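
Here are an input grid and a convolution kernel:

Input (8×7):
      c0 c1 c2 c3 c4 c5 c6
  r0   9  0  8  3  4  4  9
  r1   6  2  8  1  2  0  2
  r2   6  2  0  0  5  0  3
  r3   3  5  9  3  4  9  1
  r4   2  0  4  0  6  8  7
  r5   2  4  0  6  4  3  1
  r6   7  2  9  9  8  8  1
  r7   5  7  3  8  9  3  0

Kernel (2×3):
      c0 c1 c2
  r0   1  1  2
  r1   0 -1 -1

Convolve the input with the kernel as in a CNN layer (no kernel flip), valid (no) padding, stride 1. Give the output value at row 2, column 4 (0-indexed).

1

The receptive field on the input at this output position is [5 0 3 / 4 9 1]. Elementwise product with the kernel and sum: 5·1 + 0·1 + 3·2 + 9·-1 + 1·-1.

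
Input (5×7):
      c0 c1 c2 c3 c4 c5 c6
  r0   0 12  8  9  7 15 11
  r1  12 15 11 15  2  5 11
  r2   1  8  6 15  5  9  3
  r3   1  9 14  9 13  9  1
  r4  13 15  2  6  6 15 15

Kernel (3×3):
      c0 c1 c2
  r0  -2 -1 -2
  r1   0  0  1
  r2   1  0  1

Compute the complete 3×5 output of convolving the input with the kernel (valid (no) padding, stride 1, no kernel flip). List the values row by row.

Output[0,0]: The receptive field on the input at this output position is [0 12 8 / 12 15 11 / 1 8 6]. Elementwise product with the kernel and sum: 0·-2 + 12·-1 + 8·-2 + 11·1 + 1·1 + 6·1.
Output[0,1]: The receptive field on the input at this output position is [12 8 9 / 15 11 15 / 8 6 15]. Elementwise product with the kernel and sum: 12·-2 + 8·-1 + 9·-2 + 15·1 + 8·1 + 15·1.

-10 -12 -26 -26 -32
-40 -38 -9 -15 -14
7 -22 -16 -23 -3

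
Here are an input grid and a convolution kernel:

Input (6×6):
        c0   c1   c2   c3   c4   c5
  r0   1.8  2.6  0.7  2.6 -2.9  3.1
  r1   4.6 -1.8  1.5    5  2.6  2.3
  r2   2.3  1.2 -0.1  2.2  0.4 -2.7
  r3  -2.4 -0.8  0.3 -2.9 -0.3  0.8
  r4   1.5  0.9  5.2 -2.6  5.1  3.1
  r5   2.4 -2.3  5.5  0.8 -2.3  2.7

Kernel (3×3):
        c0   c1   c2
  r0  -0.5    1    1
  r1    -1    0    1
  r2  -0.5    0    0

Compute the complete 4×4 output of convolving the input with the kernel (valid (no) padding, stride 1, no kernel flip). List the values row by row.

Output[0,0]: The receptive field on the input at this output position is [1.8 2.6 0.7 / 4.6 -1.8 1.5 / 2.3 1.2 -0.1]. Elementwise product with the kernel and sum: 1.8·-0.5 + 2.6·1 + 0.7·1 + 4.6·-1 + 1.5·1 + 2.3·-0.5.
Output[0,1]: The receptive field on the input at this output position is [2.6 0.7 2.6 / -1.8 1.5 5 / 1.2 -0.1 2.2]. Elementwise product with the kernel and sum: 2.6·-0.5 + 0.7·1 + 2.6·1 + -1.8·-1 + 5·1 + 1.2·-0.5.

-1.85 8.2 0.5 -4.9
-3.8 8.8 7.2 -1.05
1.9 -1.05 -0.55 1.6
3.2 -4.55 -6.2 7.25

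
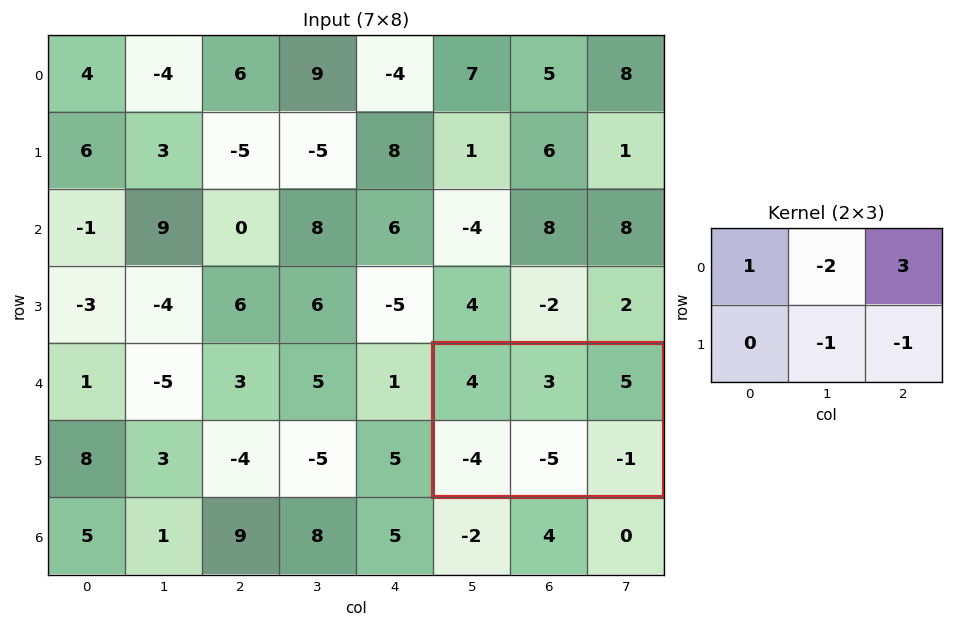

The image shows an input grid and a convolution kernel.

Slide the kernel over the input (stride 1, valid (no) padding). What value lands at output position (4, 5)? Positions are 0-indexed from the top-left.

19

The receptive field on the input at this output position is [4 3 5 / -4 -5 -1]. Elementwise product with the kernel and sum: 4·1 + 3·-2 + 5·3 + -5·-1 + -1·-1.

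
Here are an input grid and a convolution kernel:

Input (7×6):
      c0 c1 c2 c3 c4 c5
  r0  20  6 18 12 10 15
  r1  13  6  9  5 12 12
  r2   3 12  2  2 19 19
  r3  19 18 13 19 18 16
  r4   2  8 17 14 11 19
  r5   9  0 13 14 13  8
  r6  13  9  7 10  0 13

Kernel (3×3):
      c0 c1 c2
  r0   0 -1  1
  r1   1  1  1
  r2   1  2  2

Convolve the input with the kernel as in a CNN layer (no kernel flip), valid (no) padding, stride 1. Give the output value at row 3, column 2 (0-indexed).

The receptive field on the input at this output position is [13 19 18 / 17 14 11 / 13 14 13]. Elementwise product with the kernel and sum: 19·-1 + 18·1 + 17·1 + 14·1 + 11·1 + 13·1 + 14·2 + 13·2.

108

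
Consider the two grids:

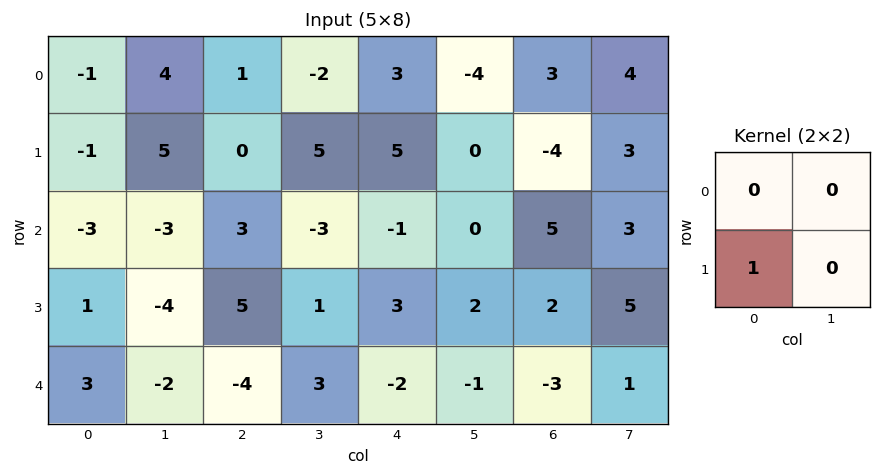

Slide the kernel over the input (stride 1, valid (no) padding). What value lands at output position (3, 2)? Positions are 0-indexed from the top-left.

The receptive field on the input at this output position is [5 1 / -4 3]. Elementwise product with the kernel and sum: -4·1.

-4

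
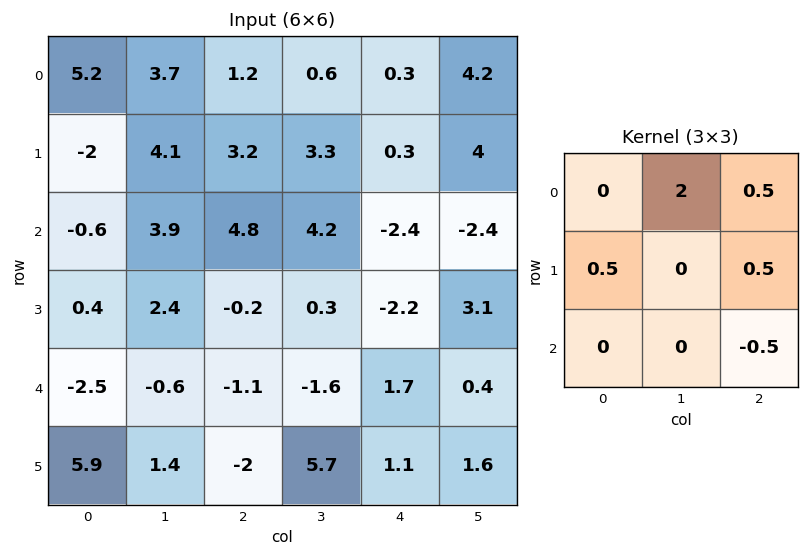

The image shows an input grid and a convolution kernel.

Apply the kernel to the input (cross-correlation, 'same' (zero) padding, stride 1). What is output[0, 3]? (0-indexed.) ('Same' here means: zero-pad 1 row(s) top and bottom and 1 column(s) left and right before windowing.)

0.6

The receptive field on the zero-padded input at this output position is [0 0 0 / 1.2 0.6 0.3 / 3.2 3.3 0.3]. Elementwise product with the kernel and sum: 0·2 + 0·0.5 + 1.2·0.5 + 0.3·0.5 + 0.3·-0.5.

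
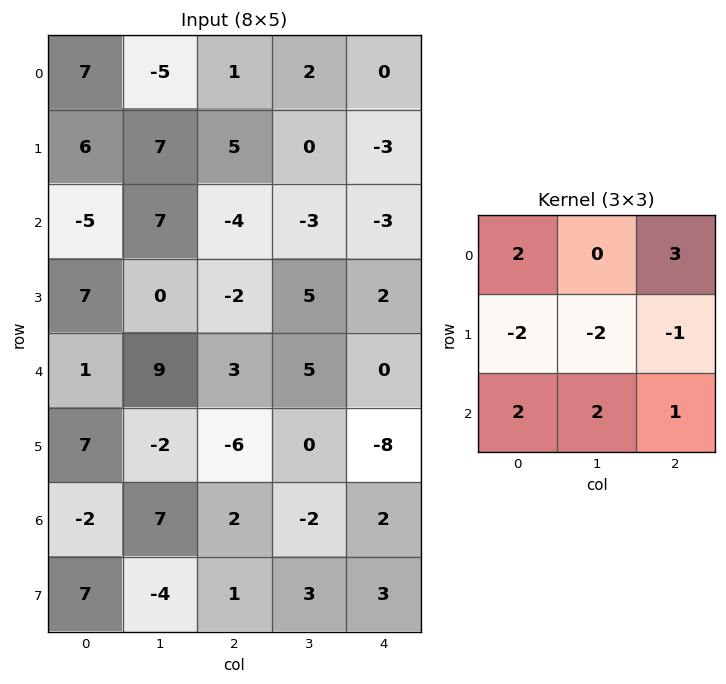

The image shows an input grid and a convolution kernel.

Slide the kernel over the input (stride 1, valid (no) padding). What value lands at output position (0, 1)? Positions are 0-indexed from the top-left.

-25

The receptive field on the input at this output position is [-5 1 2 / 7 5 0 / 7 -4 -3]. Elementwise product with the kernel and sum: -5·2 + 2·3 + 7·-2 + 5·-2 + 0·-1 + 7·2 + -4·2 + -3·1.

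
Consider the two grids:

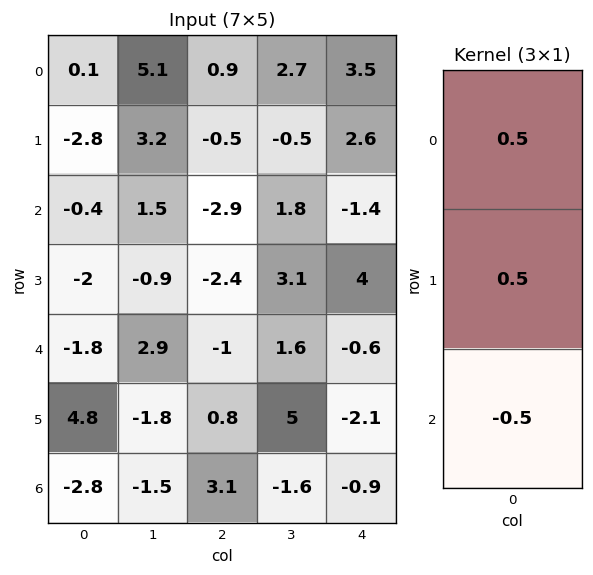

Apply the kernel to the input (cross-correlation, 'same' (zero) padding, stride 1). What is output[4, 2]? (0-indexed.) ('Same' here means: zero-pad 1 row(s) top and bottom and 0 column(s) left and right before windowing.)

The receptive field on the zero-padded input at this output position is [-2.4 / -1 / 0.8]. Elementwise product with the kernel and sum: -2.4·0.5 + -1·0.5 + 0.8·-0.5.

-2.1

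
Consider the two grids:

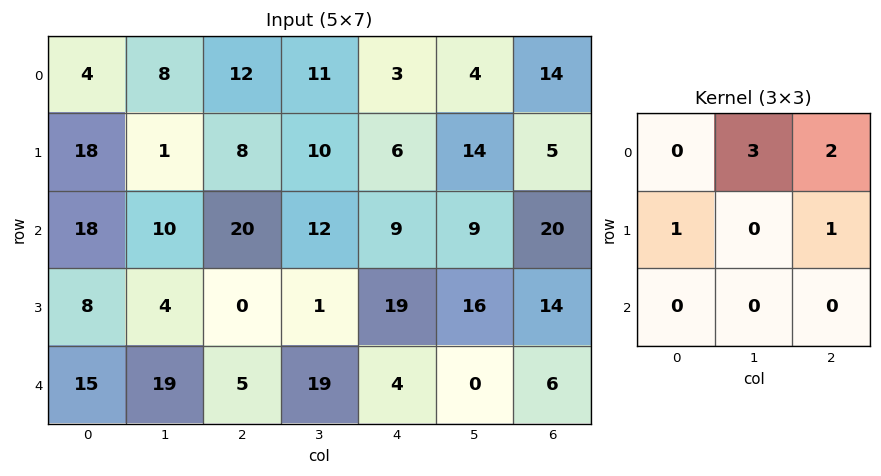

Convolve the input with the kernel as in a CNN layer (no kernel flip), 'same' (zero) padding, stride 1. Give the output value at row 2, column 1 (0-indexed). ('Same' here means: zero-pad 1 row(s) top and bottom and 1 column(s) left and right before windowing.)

57

The receptive field on the zero-padded input at this output position is [18 1 8 / 18 10 20 / 8 4 0]. Elementwise product with the kernel and sum: 1·3 + 8·2 + 18·1 + 20·1.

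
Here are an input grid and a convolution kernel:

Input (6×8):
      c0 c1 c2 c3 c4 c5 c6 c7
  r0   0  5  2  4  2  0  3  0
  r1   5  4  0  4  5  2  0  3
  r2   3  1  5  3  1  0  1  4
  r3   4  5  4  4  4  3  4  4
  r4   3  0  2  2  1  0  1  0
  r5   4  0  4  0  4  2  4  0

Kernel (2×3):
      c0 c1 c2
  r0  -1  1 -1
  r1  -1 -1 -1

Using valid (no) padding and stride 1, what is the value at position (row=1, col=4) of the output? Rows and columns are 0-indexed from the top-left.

The receptive field on the input at this output position is [5 2 0 / 1 0 1]. Elementwise product with the kernel and sum: 5·-1 + 2·1 + 0·-1 + 1·-1 + 0·-1 + 1·-1.

-5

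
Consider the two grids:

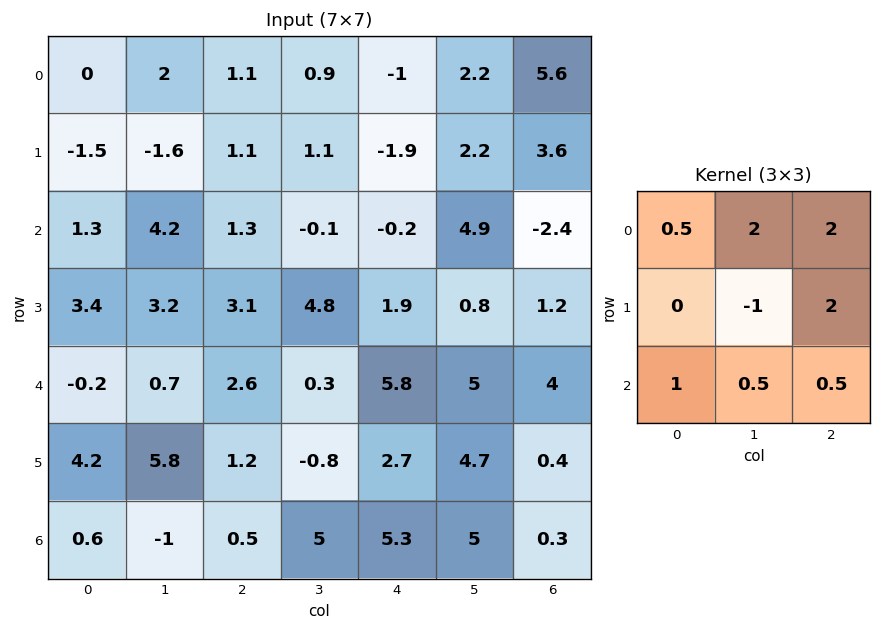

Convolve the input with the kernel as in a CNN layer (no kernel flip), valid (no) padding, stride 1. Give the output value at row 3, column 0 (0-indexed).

The receptive field on the input at this output position is [3.4 3.2 3.1 / -0.2 0.7 2.6 / 4.2 5.8 1.2]. Elementwise product with the kernel and sum: 3.4·0.5 + 3.2·2 + 3.1·2 + 0.7·-1 + 2.6·2 + 4.2·1 + 5.8·0.5 + 1.2·0.5.

26.5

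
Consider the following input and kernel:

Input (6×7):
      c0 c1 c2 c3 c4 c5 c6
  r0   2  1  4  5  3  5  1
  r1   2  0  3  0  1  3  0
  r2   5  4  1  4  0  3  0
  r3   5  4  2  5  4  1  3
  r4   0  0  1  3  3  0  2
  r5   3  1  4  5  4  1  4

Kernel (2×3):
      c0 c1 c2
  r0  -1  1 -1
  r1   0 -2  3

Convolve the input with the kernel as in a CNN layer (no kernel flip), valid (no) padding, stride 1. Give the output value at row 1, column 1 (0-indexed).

The receptive field on the input at this output position is [0 3 0 / 4 1 4]. Elementwise product with the kernel and sum: 0·-1 + 3·1 + 0·-1 + 1·-2 + 4·3.

13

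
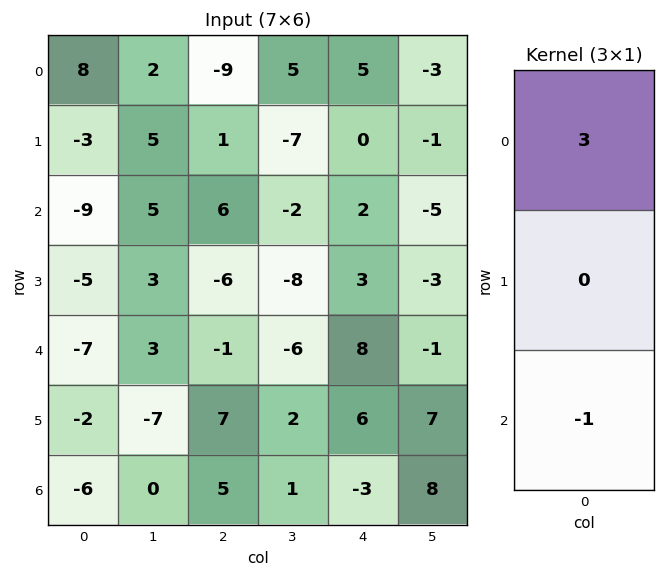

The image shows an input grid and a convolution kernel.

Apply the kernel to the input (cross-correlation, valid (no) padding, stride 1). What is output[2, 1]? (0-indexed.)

12

The receptive field on the input at this output position is [5 / 3 / 3]. Elementwise product with the kernel and sum: 5·3 + 3·-1.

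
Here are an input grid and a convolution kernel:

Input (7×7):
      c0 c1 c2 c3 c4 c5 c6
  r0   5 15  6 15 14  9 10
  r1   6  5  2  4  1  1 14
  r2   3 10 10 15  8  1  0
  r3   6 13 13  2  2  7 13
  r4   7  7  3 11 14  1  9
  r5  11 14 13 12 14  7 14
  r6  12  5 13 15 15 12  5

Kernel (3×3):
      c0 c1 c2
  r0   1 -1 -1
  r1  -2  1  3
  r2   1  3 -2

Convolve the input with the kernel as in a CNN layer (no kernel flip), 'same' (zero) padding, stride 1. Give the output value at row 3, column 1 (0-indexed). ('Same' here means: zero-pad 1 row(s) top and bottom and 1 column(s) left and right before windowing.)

45

The receptive field on the zero-padded input at this output position is [3 10 10 / 6 13 13 / 7 7 3]. Elementwise product with the kernel and sum: 3·1 + 10·-1 + 10·-1 + 6·-2 + 13·1 + 13·3 + 7·1 + 7·3 + 3·-2.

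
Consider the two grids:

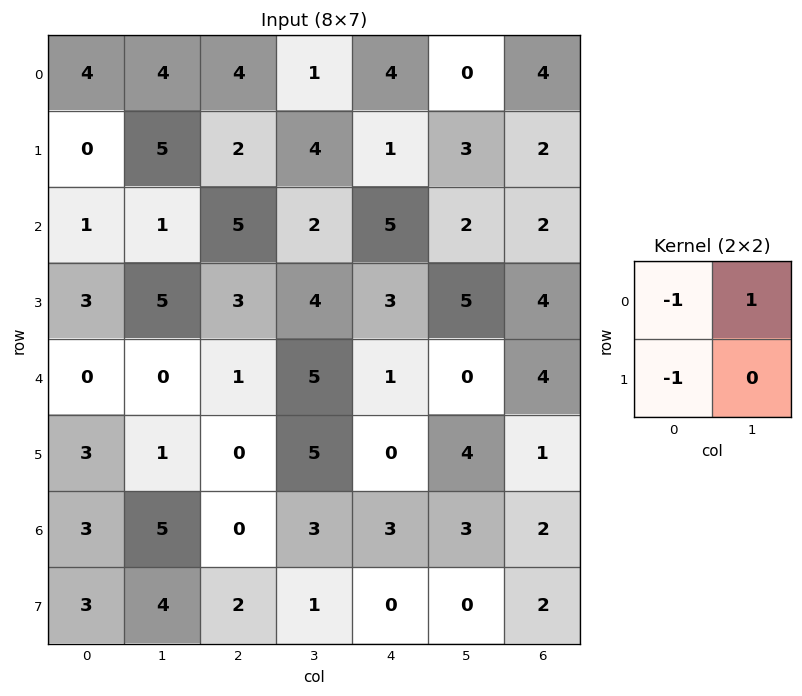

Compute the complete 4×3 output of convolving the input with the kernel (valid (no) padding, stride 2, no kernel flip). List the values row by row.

Output[0,0]: The receptive field on the input at this output position is [4 4 / 0 5]. Elementwise product with the kernel and sum: 4·-1 + 4·1 + 0·-1.
Output[0,1]: The receptive field on the input at this output position is [4 1 / 2 4]. Elementwise product with the kernel and sum: 4·-1 + 1·1 + 2·-1.

0 -5 -5
-3 -6 -6
-3 4 -1
-1 1 0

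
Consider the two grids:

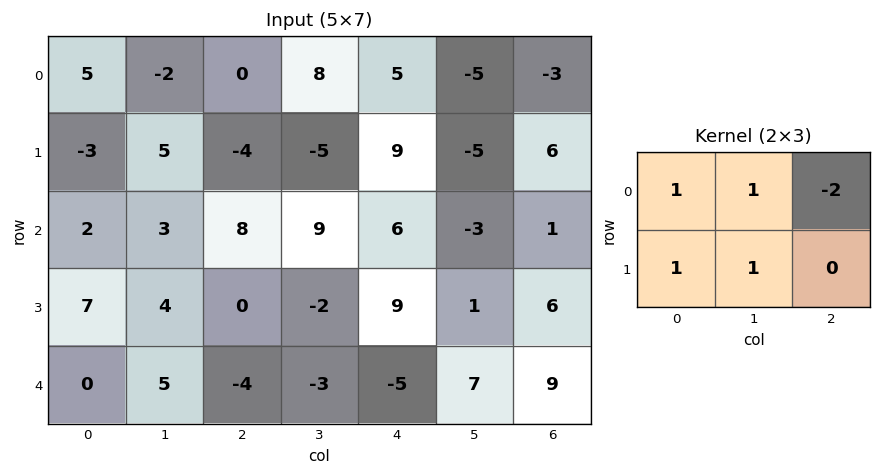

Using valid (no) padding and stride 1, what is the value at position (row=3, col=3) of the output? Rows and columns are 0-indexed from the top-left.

-3

The receptive field on the input at this output position is [-2 9 1 / -3 -5 7]. Elementwise product with the kernel and sum: -2·1 + 9·1 + 1·-2 + -3·1 + -5·1.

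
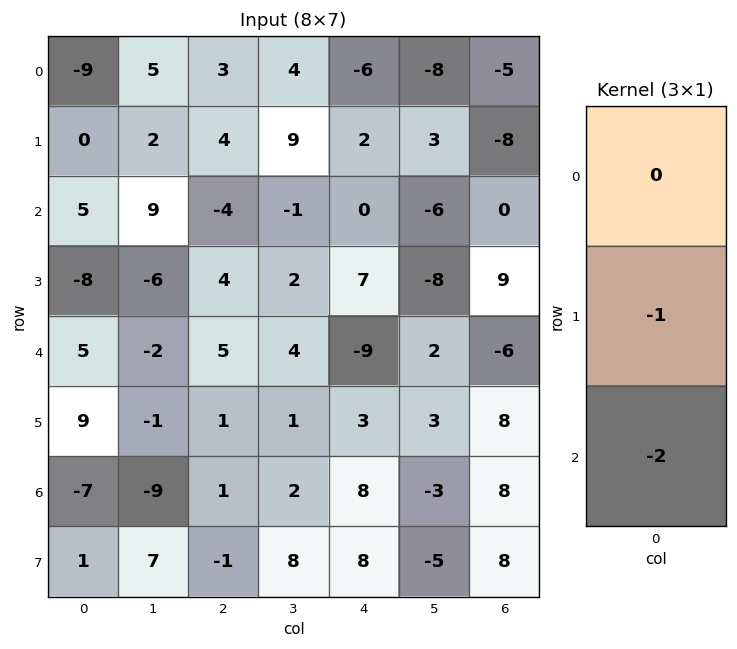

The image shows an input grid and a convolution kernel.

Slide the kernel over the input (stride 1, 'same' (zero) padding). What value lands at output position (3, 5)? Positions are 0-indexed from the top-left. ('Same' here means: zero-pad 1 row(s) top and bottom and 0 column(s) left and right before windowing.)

The receptive field on the zero-padded input at this output position is [-6 / -8 / 2]. Elementwise product with the kernel and sum: -8·-1 + 2·-2.

4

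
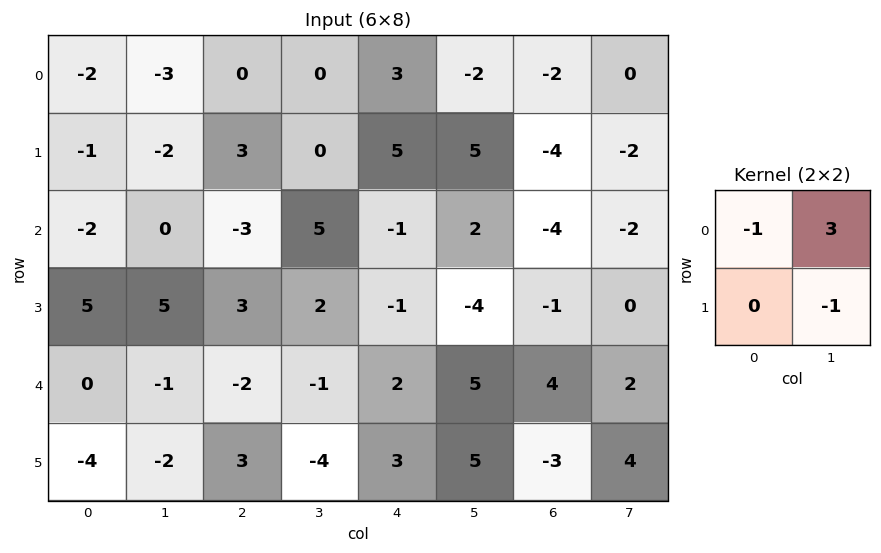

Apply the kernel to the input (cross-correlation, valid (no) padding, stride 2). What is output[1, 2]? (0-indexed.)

The receptive field on the input at this output position is [-1 2 / -1 -4]. Elementwise product with the kernel and sum: -1·-1 + 2·3 + -4·-1.

11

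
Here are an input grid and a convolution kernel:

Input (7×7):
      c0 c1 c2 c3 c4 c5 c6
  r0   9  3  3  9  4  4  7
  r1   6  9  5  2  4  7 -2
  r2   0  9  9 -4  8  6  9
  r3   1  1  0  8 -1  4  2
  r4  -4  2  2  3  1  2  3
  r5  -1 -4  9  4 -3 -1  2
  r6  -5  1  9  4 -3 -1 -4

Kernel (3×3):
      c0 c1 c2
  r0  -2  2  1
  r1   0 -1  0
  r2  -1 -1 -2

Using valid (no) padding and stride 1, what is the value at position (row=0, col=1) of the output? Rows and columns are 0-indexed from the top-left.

-6

The receptive field on the input at this output position is [3 3 9 / 9 5 2 / 9 9 -4]. Elementwise product with the kernel and sum: 3·-2 + 3·2 + 9·1 + 5·-1 + 9·-1 + 9·-1 + -4·-2.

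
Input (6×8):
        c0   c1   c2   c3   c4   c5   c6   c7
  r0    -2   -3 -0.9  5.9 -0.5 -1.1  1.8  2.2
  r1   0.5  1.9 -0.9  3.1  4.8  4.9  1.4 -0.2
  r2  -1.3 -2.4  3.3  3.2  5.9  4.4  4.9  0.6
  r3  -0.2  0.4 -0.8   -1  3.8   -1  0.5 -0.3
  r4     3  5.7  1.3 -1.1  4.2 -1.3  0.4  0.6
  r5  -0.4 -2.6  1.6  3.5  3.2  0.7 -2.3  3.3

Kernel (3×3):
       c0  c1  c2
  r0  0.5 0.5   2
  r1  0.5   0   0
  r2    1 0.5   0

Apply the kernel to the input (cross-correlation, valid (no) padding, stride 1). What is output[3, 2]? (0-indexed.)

10.7

The receptive field on the input at this output position is [-0.8 -1 3.8 / 1.3 -1.1 4.2 / 1.6 3.5 3.2]. Elementwise product with the kernel and sum: -0.8·0.5 + -1·0.5 + 3.8·2 + 1.3·0.5 + 1.6·1 + 3.5·0.5.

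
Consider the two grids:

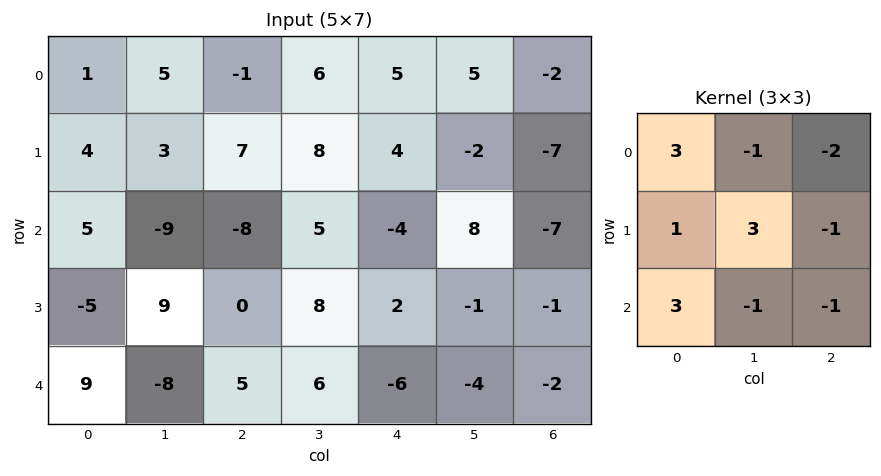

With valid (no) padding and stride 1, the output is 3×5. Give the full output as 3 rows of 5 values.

Output[0,0]: The receptive field on the input at this output position is [1 5 -1 / 4 3 7 / 5 -9 -8]. Elementwise product with the kernel and sum: 1·3 + 5·-1 + -1·-2 + 4·1 + 3·3 + 7·-1 + 5·3 + -9·-1 + -8·-1.
Output[0,1]: The receptive field on the input at this output position is [5 -1 6 / 3 7 8 / -9 -8 5]. Elementwise product with the kernel and sum: 5·3 + -1·-1 + 6·-2 + 3·1 + 7·3 + 8·-1 + -9·3 + -8·-1 + 5·-1.

38 -4 -17 36 6
-43 -33 6 32 63
92 -63 16 46 -18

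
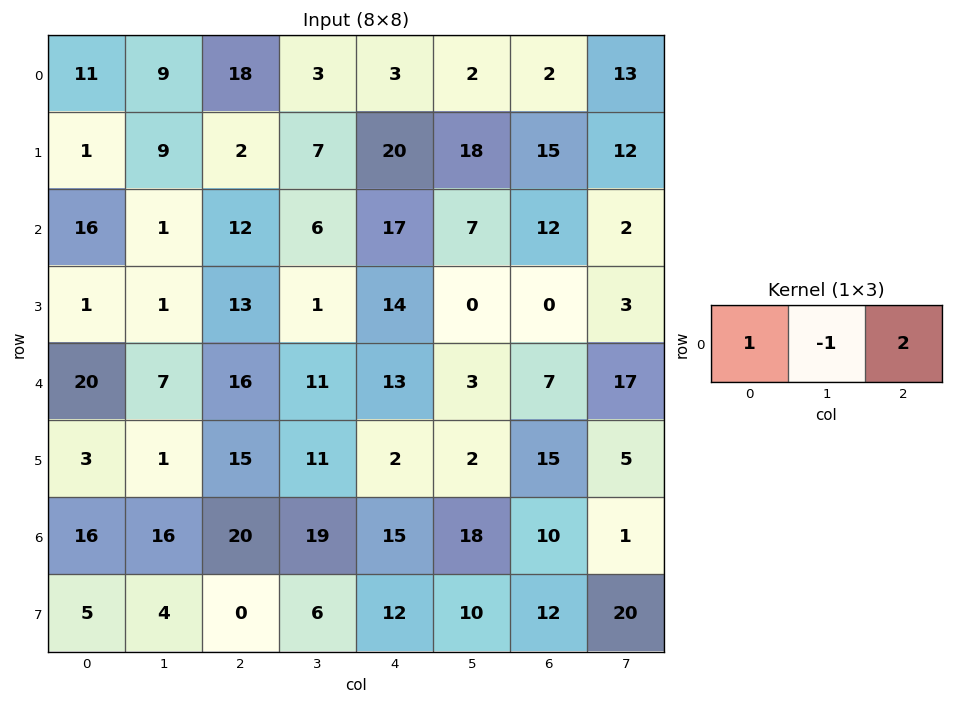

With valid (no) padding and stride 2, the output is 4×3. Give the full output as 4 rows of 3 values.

Output[0,0]: The receptive field on the input at this output position is [11 9 18]. Elementwise product with the kernel and sum: 11·1 + 9·-1 + 18·2.
Output[0,1]: The receptive field on the input at this output position is [18 3 3]. Elementwise product with the kernel and sum: 18·1 + 3·-1 + 3·2.

38 21 5
39 40 34
45 31 24
40 31 17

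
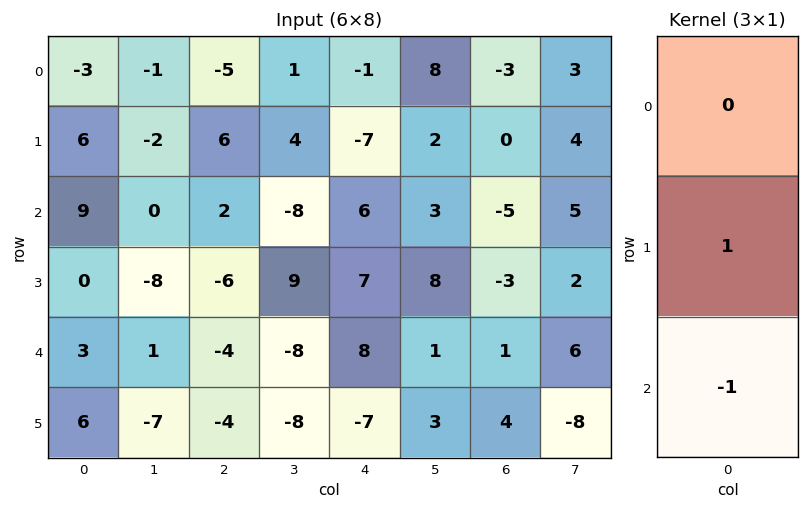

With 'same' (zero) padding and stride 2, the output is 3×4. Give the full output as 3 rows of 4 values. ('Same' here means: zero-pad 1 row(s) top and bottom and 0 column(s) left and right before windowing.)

-9 -11 6 -3
9 8 -1 -2
-3 0 15 -3

Output[0,0]: The receptive field on the zero-padded input at this output position is [0 / -3 / 6]. Elementwise product with the kernel and sum: -3·1 + 6·-1.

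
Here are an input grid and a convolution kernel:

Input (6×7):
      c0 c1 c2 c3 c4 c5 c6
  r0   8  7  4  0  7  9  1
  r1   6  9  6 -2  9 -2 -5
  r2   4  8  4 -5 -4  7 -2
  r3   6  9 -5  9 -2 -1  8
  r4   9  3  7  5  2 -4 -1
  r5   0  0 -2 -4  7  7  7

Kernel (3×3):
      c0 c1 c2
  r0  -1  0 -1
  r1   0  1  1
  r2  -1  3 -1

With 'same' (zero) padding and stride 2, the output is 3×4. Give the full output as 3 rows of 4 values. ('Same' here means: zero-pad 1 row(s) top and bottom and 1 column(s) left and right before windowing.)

Output[0,0]: The receptive field on the zero-padded input at this output position is [0 0 0 / 0 8 7 / 0 6 9]. Elementwise product with the kernel and sum: 0·-1 + 0·-1 + 8·1 + 7·1 + 0·-1 + 6·3 + 9·-1.
Output[0,1]: The receptive field on the zero-padded input at this output position is [0 0 0 / 7 4 0 / 9 6 -2]. Elementwise product with the kernel and sum: 0·-1 + 0·-1 + 4·1 + 0·1 + 9·-1 + 6·3 + -2·-1.

24 15 47 -12
12 -41 -7 25
3 -8 8 14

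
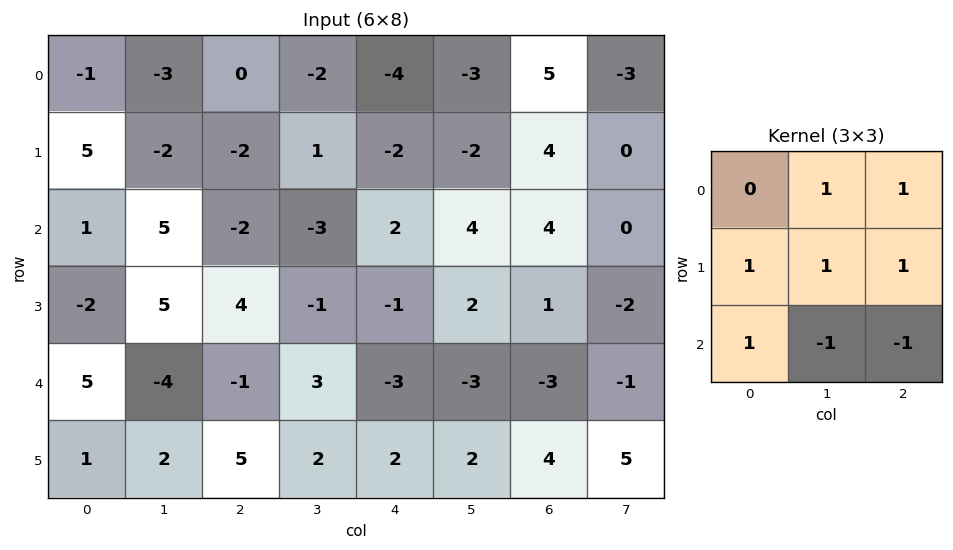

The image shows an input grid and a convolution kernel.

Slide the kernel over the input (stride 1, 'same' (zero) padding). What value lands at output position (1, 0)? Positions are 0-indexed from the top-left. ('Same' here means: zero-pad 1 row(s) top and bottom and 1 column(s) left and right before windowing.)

-7

The receptive field on the zero-padded input at this output position is [0 -1 -3 / 0 5 -2 / 0 1 5]. Elementwise product with the kernel and sum: -1·1 + -3·1 + 0·1 + 5·1 + -2·1 + 0·1 + 1·-1 + 5·-1.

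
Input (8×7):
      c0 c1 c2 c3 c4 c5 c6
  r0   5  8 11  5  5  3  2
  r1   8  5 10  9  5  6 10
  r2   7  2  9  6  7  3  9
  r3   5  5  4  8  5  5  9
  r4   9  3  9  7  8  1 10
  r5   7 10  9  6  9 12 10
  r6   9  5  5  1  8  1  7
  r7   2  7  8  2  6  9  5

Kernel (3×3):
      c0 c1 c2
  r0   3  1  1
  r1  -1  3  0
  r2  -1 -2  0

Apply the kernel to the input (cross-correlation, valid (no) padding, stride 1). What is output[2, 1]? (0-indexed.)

7

The receptive field on the input at this output position is [2 9 6 / 5 4 8 / 3 9 7]. Elementwise product with the kernel and sum: 2·3 + 9·1 + 6·1 + 5·-1 + 4·3 + 3·-1 + 9·-2.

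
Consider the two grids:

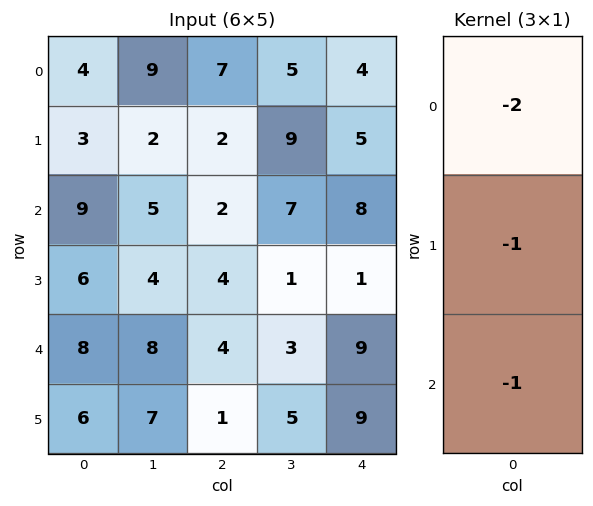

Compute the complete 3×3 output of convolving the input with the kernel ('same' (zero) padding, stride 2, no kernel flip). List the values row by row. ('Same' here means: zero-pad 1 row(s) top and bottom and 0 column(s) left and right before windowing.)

Output[0,0]: The receptive field on the zero-padded input at this output position is [0 / 4 / 3]. Elementwise product with the kernel and sum: 0·-2 + 4·-1 + 3·-1.
Output[0,1]: The receptive field on the zero-padded input at this output position is [0 / 7 / 2]. Elementwise product with the kernel and sum: 0·-2 + 7·-1 + 2·-1.

-7 -9 -9
-21 -10 -19
-26 -13 -20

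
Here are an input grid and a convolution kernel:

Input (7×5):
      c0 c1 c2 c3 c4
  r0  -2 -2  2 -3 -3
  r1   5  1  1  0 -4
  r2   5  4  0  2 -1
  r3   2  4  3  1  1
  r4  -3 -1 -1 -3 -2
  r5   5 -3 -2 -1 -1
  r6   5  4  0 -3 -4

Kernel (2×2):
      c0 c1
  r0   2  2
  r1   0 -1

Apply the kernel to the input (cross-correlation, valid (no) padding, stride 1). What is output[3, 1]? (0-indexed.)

15

The receptive field on the input at this output position is [4 3 / -1 -1]. Elementwise product with the kernel and sum: 4·2 + 3·2 + -1·-1.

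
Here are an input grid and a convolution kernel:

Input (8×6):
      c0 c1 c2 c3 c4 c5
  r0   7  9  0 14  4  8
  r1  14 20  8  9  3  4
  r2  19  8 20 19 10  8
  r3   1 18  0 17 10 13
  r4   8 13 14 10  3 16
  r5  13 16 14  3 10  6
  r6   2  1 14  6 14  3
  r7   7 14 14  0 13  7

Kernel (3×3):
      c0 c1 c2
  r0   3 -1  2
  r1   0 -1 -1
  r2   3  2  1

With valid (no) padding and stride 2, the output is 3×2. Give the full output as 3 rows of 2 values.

Output[0,0]: The receptive field on the input at this output position is [7 9 0 / 14 20 8 / 19 8 20]. Elementwise product with the kernel and sum: 7·3 + 9·-1 + 0·2 + 20·-1 + 8·-1 + 19·3 + 8·2 + 20·1.
Output[0,1]: The receptive field on the input at this output position is [0 14 4 / 8 9 3 / 20 19 10]. Elementwise product with the kernel and sum: 0·3 + 14·-1 + 4·2 + 9·-1 + 3·-1 + 20·3 + 19·2 + 10·1.

77 90
135 99
31 93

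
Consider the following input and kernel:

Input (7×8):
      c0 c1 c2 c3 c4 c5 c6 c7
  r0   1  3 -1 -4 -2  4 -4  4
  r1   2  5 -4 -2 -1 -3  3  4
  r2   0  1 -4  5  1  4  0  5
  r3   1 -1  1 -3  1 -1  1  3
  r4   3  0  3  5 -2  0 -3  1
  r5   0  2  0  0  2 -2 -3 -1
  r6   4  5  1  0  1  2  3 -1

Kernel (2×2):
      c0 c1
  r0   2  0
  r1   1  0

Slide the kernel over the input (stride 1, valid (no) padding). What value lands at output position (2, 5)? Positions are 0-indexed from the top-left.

7

The receptive field on the input at this output position is [4 0 / -1 1]. Elementwise product with the kernel and sum: 4·2 + -1·1.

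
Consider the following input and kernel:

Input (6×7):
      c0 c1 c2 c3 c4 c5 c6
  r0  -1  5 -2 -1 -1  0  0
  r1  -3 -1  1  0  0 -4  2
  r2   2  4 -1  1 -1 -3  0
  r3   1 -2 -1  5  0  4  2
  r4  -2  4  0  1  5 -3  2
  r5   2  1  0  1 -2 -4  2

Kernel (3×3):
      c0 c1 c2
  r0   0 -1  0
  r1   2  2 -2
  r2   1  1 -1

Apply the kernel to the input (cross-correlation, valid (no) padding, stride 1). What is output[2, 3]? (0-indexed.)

12

The receptive field on the input at this output position is [1 -1 -3 / 5 0 4 / 1 5 -3]. Elementwise product with the kernel and sum: -1·-1 + 5·2 + 0·2 + 4·-2 + 1·1 + 5·1 + -3·-1.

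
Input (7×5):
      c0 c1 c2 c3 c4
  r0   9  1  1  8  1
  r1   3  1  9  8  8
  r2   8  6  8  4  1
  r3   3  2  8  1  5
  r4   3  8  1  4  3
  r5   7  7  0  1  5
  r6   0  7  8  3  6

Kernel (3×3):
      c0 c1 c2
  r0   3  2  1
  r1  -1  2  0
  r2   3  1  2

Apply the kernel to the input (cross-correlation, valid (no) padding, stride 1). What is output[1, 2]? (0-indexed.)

86

The receptive field on the input at this output position is [9 8 8 / 8 4 1 / 8 1 5]. Elementwise product with the kernel and sum: 9·3 + 8·2 + 8·1 + 8·-1 + 4·2 + 8·3 + 1·1 + 5·2.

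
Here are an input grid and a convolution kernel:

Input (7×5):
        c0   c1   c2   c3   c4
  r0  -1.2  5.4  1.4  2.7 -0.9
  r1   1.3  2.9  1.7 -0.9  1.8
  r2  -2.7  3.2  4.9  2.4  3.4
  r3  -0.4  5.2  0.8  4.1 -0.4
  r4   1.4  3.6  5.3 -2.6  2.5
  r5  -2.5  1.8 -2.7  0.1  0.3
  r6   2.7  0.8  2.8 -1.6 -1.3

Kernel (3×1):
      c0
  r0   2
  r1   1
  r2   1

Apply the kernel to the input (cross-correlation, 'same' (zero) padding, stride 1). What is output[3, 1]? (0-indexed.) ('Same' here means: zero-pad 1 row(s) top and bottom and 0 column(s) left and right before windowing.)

15.2

The receptive field on the zero-padded input at this output position is [3.2 / 5.2 / 3.6]. Elementwise product with the kernel and sum: 3.2·2 + 5.2·1 + 3.6·1.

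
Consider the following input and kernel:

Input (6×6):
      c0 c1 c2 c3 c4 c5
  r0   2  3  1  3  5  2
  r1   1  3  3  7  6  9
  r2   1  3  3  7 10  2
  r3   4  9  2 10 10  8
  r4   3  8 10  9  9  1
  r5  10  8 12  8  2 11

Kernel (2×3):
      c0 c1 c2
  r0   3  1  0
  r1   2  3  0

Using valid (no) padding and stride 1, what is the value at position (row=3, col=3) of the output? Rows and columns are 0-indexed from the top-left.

The receptive field on the input at this output position is [10 10 8 / 9 9 1]. Elementwise product with the kernel and sum: 10·3 + 10·1 + 9·2 + 9·3.

85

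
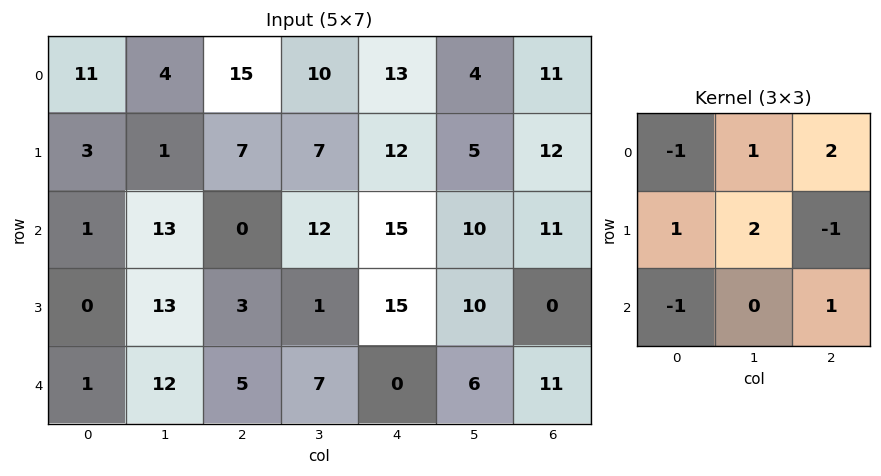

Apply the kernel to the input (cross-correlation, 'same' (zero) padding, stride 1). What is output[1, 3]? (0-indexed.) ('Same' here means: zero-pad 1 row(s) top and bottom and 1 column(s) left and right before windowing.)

The receptive field on the zero-padded input at this output position is [15 10 13 / 7 7 12 / 0 12 15]. Elementwise product with the kernel and sum: 15·-1 + 10·1 + 13·2 + 7·1 + 7·2 + 12·-1 + 0·-1 + 15·1.

45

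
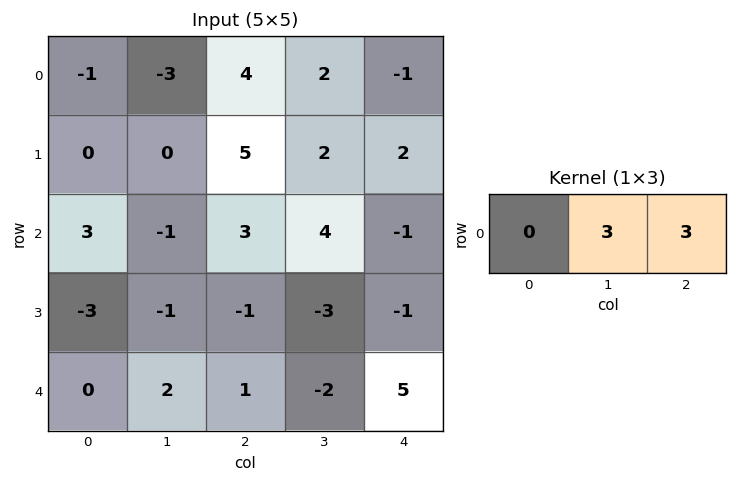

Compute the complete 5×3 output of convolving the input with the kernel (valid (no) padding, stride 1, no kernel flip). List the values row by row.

Output[0,0]: The receptive field on the input at this output position is [-1 -3 4]. Elementwise product with the kernel and sum: -3·3 + 4·3.

3 18 3
15 21 12
6 21 9
-6 -12 -12
9 -3 9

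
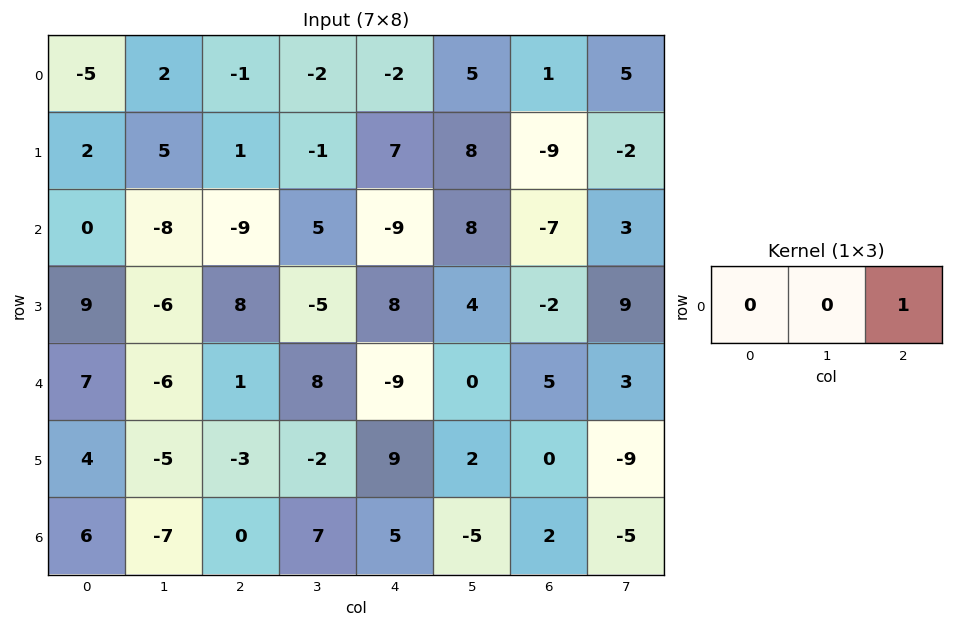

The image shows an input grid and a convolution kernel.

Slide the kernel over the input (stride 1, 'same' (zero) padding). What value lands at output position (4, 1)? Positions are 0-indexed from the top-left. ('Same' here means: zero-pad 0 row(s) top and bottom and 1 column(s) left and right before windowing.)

1

The receptive field on the zero-padded input at this output position is [7 -6 1]. Elementwise product with the kernel and sum: 1·1.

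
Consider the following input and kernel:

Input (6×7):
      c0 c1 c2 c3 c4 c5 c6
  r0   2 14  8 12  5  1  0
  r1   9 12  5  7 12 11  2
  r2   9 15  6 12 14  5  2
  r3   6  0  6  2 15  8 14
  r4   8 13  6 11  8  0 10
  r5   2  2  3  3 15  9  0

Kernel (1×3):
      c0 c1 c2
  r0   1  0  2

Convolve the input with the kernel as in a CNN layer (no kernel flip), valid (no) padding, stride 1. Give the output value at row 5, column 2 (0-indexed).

33

The receptive field on the input at this output position is [3 3 15]. Elementwise product with the kernel and sum: 3·1 + 15·2.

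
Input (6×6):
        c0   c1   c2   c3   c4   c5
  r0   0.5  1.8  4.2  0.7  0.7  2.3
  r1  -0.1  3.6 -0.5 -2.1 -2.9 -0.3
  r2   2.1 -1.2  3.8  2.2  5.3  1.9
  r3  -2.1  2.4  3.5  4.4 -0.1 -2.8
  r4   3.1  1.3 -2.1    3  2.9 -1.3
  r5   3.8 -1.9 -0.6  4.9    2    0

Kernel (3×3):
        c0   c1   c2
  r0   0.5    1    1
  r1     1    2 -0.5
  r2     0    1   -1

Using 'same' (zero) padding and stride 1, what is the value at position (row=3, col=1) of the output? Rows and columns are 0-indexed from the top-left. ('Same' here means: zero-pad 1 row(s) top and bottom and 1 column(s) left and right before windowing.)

8

The receptive field on the zero-padded input at this output position is [2.1 -1.2 3.8 / -2.1 2.4 3.5 / 3.1 1.3 -2.1]. Elementwise product with the kernel and sum: 2.1·0.5 + -1.2·1 + 3.8·1 + -2.1·1 + 2.4·2 + 3.5·-0.5 + 1.3·1 + -2.1·-1.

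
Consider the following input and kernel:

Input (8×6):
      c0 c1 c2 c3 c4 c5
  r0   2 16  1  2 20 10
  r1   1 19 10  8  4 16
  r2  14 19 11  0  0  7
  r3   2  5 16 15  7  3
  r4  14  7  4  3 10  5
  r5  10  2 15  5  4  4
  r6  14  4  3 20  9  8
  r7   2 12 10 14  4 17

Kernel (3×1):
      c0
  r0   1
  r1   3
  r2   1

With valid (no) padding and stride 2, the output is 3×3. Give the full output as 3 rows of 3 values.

19 42 32
34 63 31
58 52 31

Output[0,0]: The receptive field on the input at this output position is [2 / 1 / 14]. Elementwise product with the kernel and sum: 2·1 + 1·3 + 14·1.
Output[0,1]: The receptive field on the input at this output position is [1 / 10 / 11]. Elementwise product with the kernel and sum: 1·1 + 10·3 + 11·1.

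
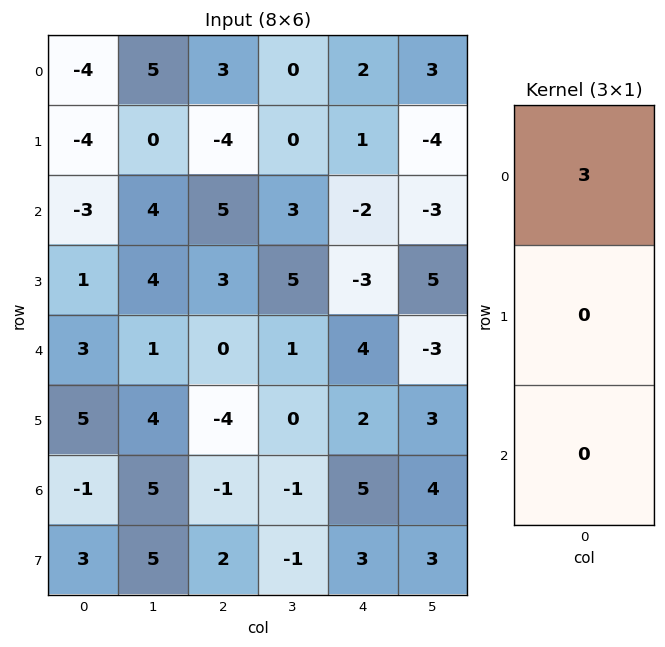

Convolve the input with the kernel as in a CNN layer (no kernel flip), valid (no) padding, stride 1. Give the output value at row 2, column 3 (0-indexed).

The receptive field on the input at this output position is [3 / 5 / 1]. Elementwise product with the kernel and sum: 3·3.

9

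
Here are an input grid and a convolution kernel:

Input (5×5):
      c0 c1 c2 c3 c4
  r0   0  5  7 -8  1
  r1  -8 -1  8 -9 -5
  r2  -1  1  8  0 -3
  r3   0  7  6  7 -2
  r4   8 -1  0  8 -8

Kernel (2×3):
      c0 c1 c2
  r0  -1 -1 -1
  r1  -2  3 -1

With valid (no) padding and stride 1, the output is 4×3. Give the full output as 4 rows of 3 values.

Output[0,0]: The receptive field on the input at this output position is [0 5 7 / -8 -1 8]. Elementwise product with the kernel and sum: 0·-1 + 5·-1 + 7·-1 + -8·-2 + -1·3 + 8·-1.
Output[0,1]: The receptive field on the input at this output position is [5 7 -8 / -1 8 -9]. Elementwise product with the kernel and sum: 5·-1 + 7·-1 + -8·-1 + -1·-2 + 8·3 + -9·-1.

-7 31 -38
-2 24 -7
7 -12 6
-32 -26 21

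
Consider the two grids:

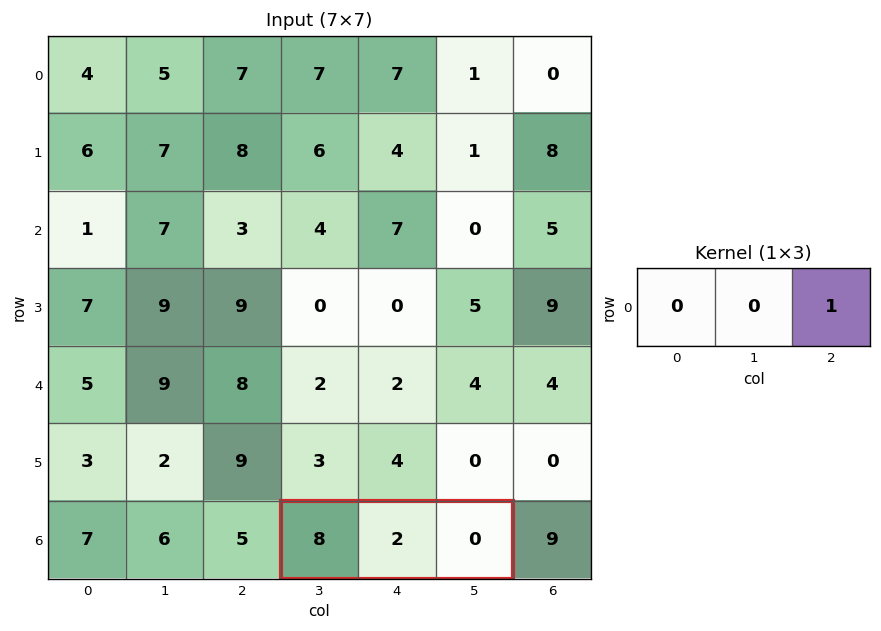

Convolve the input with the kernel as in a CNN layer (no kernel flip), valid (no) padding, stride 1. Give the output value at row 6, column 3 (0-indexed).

The receptive field on the input at this output position is [8 2 0]. Elementwise product with the kernel and sum: 0·1.

0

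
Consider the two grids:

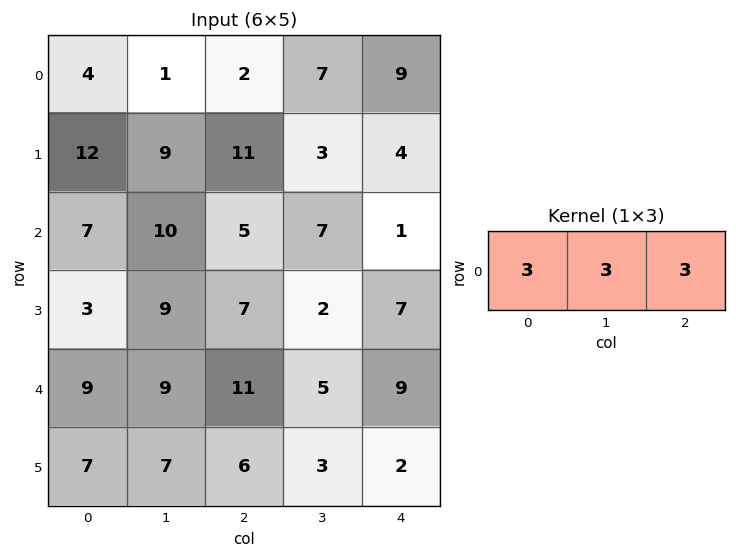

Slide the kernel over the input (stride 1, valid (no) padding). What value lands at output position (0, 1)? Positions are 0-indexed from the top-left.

30

The receptive field on the input at this output position is [1 2 7]. Elementwise product with the kernel and sum: 1·3 + 2·3 + 7·3.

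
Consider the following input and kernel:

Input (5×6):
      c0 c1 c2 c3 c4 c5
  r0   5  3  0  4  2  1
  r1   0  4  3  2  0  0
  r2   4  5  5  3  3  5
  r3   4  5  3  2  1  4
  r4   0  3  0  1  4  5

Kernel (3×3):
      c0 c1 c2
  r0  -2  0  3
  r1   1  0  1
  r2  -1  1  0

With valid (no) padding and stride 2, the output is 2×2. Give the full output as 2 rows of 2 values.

-6 7
17 4

Output[0,0]: The receptive field on the input at this output position is [5 3 0 / 0 4 3 / 4 5 5]. Elementwise product with the kernel and sum: 5·-2 + 0·3 + 0·1 + 3·1 + 4·-1 + 5·1.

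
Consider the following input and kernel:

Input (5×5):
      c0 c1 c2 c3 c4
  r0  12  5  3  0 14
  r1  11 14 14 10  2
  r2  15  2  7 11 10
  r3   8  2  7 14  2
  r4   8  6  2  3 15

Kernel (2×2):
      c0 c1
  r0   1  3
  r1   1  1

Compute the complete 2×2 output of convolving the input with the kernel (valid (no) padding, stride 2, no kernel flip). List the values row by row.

52 27
31 61

Output[0,0]: The receptive field on the input at this output position is [12 5 / 11 14]. Elementwise product with the kernel and sum: 12·1 + 5·3 + 11·1 + 14·1.
Output[0,1]: The receptive field on the input at this output position is [3 0 / 14 10]. Elementwise product with the kernel and sum: 3·1 + 0·3 + 14·1 + 10·1.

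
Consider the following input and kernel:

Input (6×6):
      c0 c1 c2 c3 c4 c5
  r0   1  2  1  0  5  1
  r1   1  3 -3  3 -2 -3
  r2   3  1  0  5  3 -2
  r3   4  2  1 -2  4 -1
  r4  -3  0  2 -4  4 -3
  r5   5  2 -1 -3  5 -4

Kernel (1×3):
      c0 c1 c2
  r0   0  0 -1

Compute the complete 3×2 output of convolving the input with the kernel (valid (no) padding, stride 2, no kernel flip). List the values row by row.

-1 -5
0 -3
-2 -4

Output[0,0]: The receptive field on the input at this output position is [1 2 1]. Elementwise product with the kernel and sum: 1·-1.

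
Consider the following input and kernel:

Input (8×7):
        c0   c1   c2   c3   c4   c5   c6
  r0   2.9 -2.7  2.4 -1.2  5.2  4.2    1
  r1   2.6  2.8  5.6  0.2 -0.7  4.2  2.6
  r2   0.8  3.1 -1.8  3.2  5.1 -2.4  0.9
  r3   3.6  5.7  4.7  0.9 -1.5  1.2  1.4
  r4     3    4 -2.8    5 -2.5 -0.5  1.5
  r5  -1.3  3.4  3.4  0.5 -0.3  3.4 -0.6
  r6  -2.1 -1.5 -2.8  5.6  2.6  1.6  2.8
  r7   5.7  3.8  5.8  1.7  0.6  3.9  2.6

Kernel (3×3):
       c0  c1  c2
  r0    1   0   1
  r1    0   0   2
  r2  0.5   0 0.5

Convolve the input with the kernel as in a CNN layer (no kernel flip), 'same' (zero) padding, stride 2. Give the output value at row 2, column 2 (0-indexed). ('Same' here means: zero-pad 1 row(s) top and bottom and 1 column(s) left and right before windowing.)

The receptive field on the zero-padded input at this output position is [0.9 -1.5 1.2 / 5 -2.5 -0.5 / 0.5 -0.3 3.4]. Elementwise product with the kernel and sum: 0.9·1 + 1.2·1 + -0.5·2 + 0.5·0.5 + 3.4·0.5.

3.05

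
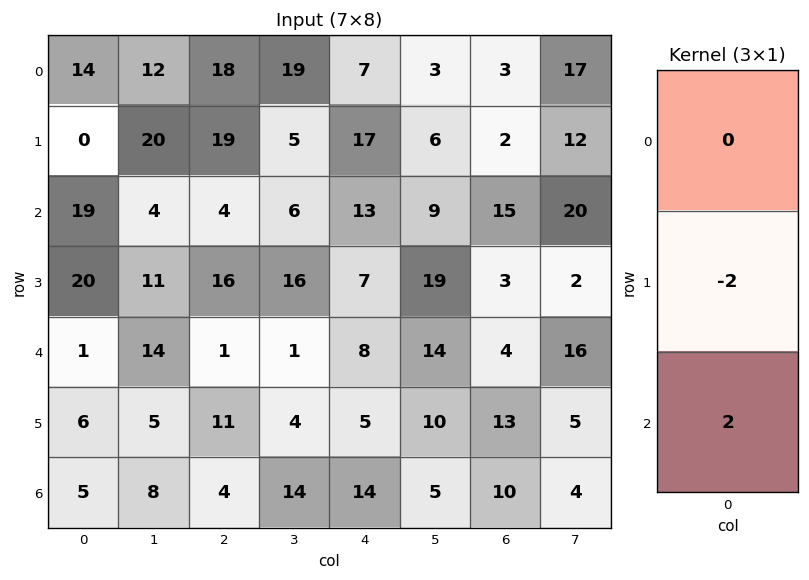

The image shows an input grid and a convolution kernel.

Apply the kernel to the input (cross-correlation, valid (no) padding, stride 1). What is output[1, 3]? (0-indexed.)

The receptive field on the input at this output position is [5 / 6 / 16]. Elementwise product with the kernel and sum: 6·-2 + 16·2.

20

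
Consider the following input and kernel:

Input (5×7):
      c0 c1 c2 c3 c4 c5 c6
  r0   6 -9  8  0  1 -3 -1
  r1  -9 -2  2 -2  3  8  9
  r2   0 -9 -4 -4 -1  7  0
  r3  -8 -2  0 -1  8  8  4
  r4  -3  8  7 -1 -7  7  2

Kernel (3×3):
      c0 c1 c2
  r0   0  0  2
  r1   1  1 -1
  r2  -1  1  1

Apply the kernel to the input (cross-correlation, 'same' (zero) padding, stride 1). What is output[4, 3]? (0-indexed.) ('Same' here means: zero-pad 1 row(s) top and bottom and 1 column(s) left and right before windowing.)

29

The receptive field on the zero-padded input at this output position is [0 -1 8 / 7 -1 -7 / 0 0 0]. Elementwise product with the kernel and sum: 8·2 + 7·1 + -1·1 + -7·-1 + 0·-1 + 0·1 + 0·1.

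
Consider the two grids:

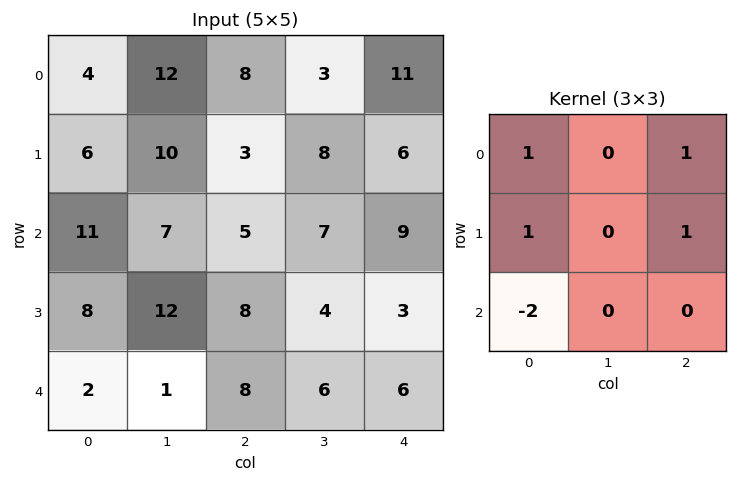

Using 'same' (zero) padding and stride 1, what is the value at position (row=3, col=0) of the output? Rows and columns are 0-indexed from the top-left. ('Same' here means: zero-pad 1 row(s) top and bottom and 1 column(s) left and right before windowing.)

The receptive field on the zero-padded input at this output position is [0 11 7 / 0 8 12 / 0 2 1]. Elementwise product with the kernel and sum: 0·1 + 7·1 + 0·1 + 12·1 + 0·-2.

19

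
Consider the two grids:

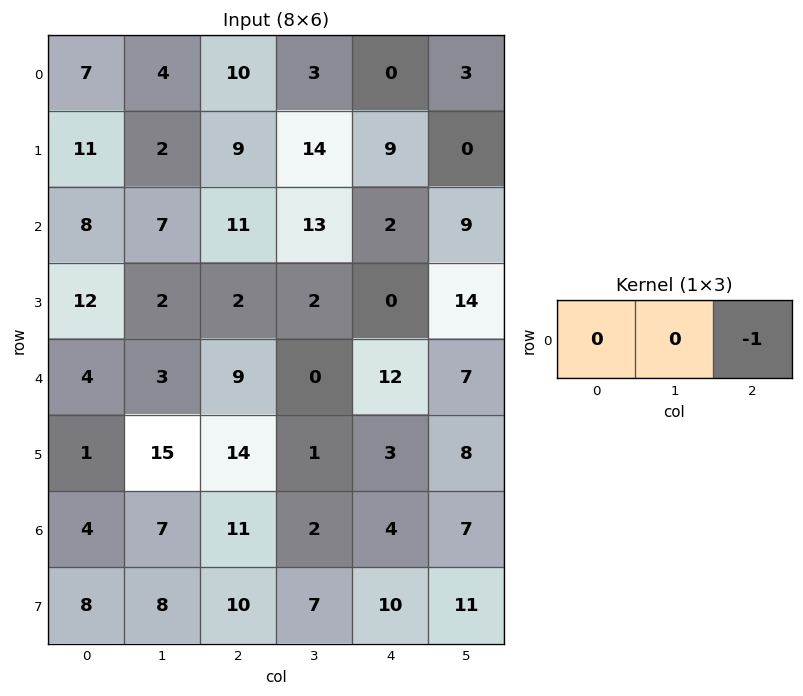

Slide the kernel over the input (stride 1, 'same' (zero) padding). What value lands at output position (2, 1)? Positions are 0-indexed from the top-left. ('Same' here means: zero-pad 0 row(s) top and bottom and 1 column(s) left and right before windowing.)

The receptive field on the zero-padded input at this output position is [8 7 11]. Elementwise product with the kernel and sum: 11·-1.

-11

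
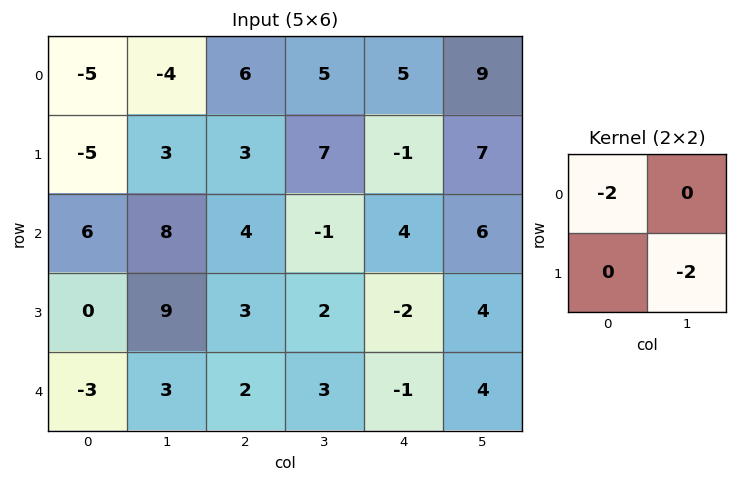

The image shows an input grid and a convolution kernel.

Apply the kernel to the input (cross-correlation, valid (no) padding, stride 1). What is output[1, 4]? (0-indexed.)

-10

The receptive field on the input at this output position is [-1 7 / 4 6]. Elementwise product with the kernel and sum: -1·-2 + 6·-2.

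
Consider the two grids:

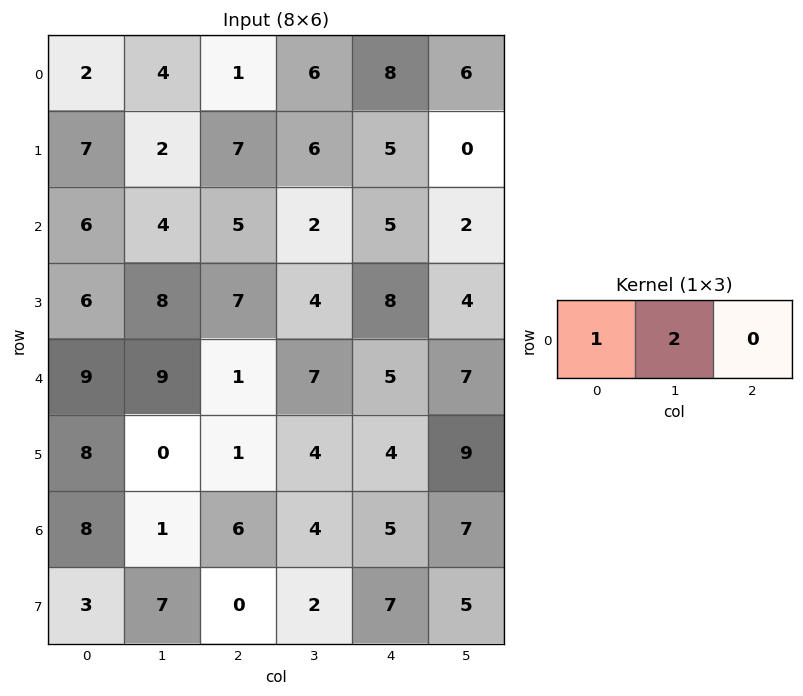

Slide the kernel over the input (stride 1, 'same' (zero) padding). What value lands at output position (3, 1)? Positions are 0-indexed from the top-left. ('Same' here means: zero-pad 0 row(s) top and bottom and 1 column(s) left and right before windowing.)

The receptive field on the zero-padded input at this output position is [6 8 7]. Elementwise product with the kernel and sum: 6·1 + 8·2.

22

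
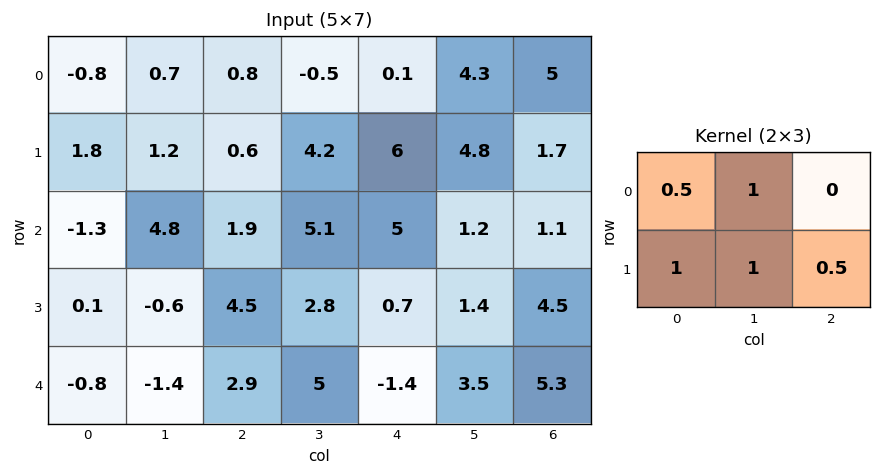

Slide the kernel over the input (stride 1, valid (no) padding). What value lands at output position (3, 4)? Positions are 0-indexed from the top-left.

6.5

The receptive field on the input at this output position is [0.7 1.4 4.5 / -1.4 3.5 5.3]. Elementwise product with the kernel and sum: 0.7·0.5 + 1.4·1 + -1.4·1 + 3.5·1 + 5.3·0.5.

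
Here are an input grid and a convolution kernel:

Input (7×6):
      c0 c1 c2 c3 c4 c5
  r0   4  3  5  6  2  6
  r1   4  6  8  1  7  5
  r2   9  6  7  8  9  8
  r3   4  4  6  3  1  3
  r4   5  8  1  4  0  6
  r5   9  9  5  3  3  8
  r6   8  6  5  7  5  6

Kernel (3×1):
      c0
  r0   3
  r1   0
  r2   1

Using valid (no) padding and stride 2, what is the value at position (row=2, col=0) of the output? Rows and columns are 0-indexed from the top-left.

The receptive field on the input at this output position is [5 / 9 / 8]. Elementwise product with the kernel and sum: 5·3 + 8·1.

23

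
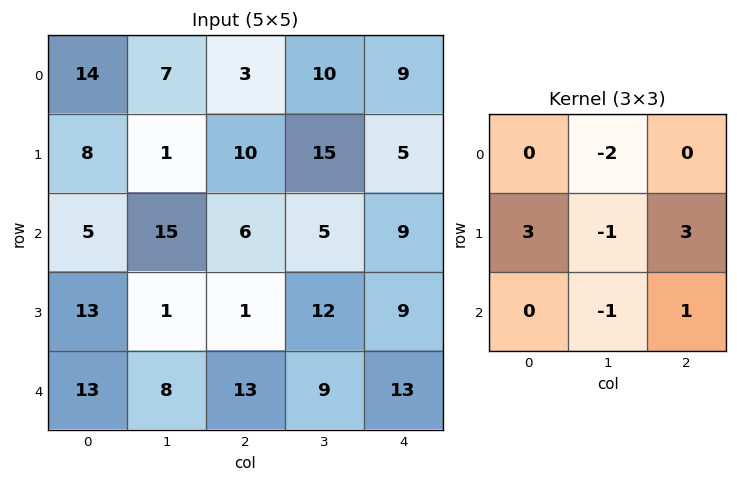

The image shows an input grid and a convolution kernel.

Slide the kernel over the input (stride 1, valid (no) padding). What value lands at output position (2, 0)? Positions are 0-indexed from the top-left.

The receptive field on the input at this output position is [5 15 6 / 13 1 1 / 13 8 13]. Elementwise product with the kernel and sum: 15·-2 + 13·3 + 1·-1 + 1·3 + 8·-1 + 13·1.

16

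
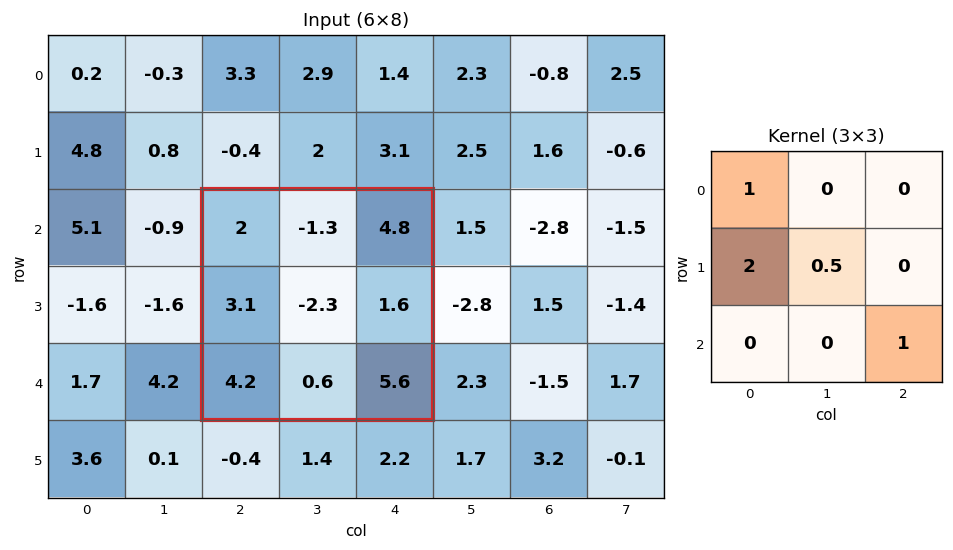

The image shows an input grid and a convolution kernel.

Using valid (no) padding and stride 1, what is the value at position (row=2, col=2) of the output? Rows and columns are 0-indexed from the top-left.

The receptive field on the input at this output position is [2 -1.3 4.8 / 3.1 -2.3 1.6 / 4.2 0.6 5.6]. Elementwise product with the kernel and sum: 2·1 + 3.1·2 + -2.3·0.5 + 5.6·1.

12.65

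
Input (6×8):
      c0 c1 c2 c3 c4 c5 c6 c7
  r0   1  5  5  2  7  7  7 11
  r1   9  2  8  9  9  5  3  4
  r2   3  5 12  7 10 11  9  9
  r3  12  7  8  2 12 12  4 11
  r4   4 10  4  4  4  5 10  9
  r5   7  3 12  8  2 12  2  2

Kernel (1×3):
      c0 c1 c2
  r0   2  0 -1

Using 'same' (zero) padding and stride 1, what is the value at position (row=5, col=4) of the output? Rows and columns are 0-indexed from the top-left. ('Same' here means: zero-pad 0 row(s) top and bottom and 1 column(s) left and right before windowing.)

The receptive field on the zero-padded input at this output position is [8 2 12]. Elementwise product with the kernel and sum: 8·2 + 12·-1.

4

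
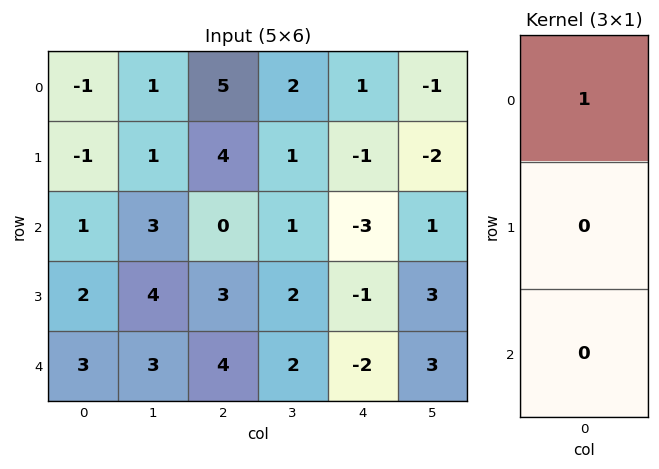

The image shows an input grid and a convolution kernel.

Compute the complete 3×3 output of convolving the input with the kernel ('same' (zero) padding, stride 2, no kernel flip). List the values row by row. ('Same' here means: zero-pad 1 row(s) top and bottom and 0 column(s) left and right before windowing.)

0 0 0
-1 4 -1
2 3 -1

Output[0,0]: The receptive field on the zero-padded input at this output position is [0 / -1 / -1]. Elementwise product with the kernel and sum: 0·1.
Output[0,1]: The receptive field on the zero-padded input at this output position is [0 / 5 / 4]. Elementwise product with the kernel and sum: 0·1.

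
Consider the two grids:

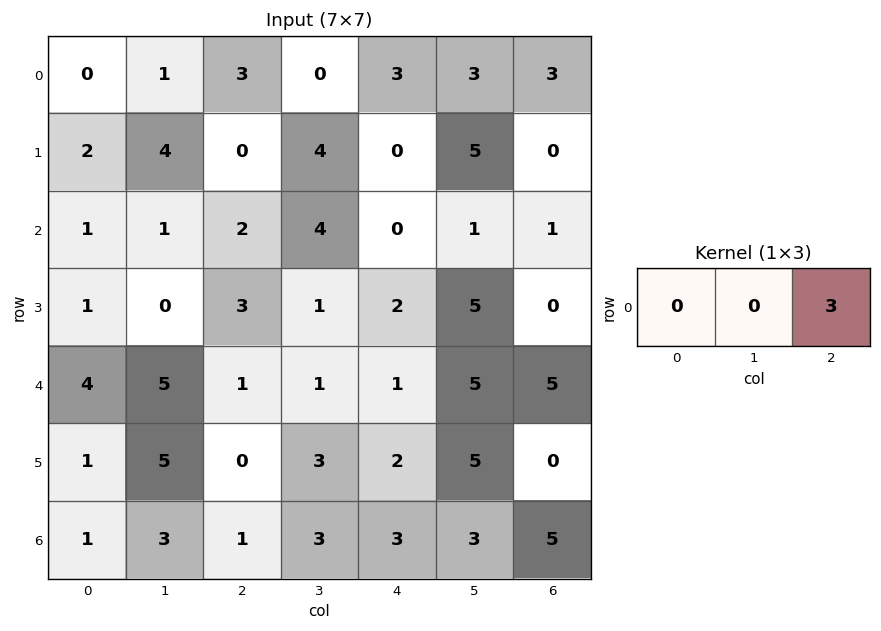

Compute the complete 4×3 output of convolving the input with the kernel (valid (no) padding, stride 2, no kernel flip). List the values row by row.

9 9 9
6 0 3
3 3 15
3 9 15

Output[0,0]: The receptive field on the input at this output position is [0 1 3]. Elementwise product with the kernel and sum: 3·3.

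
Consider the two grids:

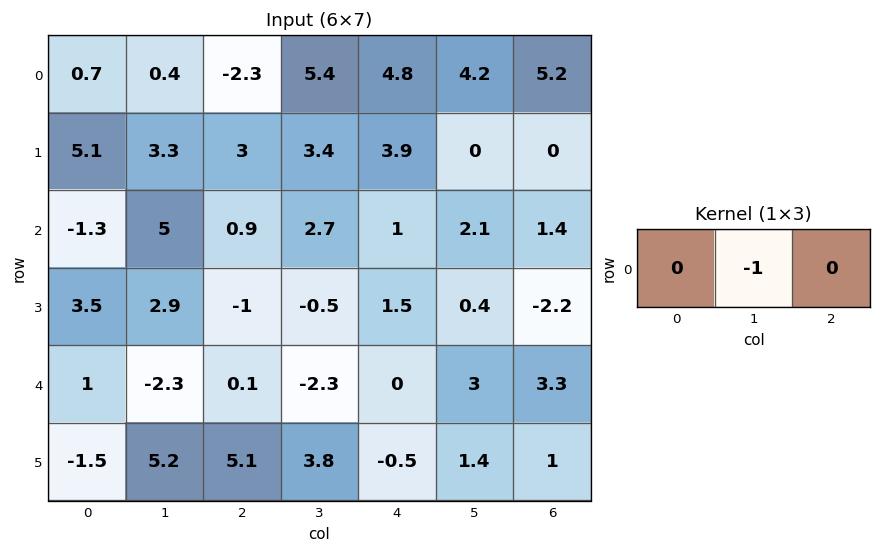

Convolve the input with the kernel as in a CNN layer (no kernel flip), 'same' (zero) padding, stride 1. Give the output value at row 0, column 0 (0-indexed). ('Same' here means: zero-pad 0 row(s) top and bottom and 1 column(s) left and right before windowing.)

The receptive field on the zero-padded input at this output position is [0 0.7 0.4]. Elementwise product with the kernel and sum: 0.7·-1.

-0.7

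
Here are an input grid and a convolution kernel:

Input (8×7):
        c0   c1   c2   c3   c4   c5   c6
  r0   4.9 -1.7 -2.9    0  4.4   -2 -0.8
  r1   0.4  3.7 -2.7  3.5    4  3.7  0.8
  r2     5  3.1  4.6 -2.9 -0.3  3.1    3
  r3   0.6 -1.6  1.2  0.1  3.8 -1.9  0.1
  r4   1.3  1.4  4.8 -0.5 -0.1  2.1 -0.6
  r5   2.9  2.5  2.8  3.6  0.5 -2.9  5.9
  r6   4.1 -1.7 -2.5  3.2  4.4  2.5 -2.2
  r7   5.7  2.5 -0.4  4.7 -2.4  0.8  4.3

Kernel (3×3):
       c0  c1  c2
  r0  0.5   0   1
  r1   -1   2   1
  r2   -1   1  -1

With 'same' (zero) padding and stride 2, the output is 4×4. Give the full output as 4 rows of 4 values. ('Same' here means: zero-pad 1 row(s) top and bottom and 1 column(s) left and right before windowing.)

4.8 -14 3.6 -2.5
19 11.25 16.45 6.75
2.8 3.7 0.35 4.55
12.2 -2.85 -0.9 -4.85

Output[0,0]: The receptive field on the zero-padded input at this output position is [0 0 0 / 0 4.9 -1.7 / 0 0.4 3.7]. Elementwise product with the kernel and sum: 0·0.5 + 0·1 + 0·-1 + 4.9·2 + -1.7·1 + 0·-1 + 0.4·1 + 3.7·-1.
Output[0,1]: The receptive field on the zero-padded input at this output position is [0 0 0 / -1.7 -2.9 0 / 3.7 -2.7 3.5]. Elementwise product with the kernel and sum: 0·0.5 + 0·1 + -1.7·-1 + -2.9·2 + 0·1 + 3.7·-1 + -2.7·1 + 3.5·-1.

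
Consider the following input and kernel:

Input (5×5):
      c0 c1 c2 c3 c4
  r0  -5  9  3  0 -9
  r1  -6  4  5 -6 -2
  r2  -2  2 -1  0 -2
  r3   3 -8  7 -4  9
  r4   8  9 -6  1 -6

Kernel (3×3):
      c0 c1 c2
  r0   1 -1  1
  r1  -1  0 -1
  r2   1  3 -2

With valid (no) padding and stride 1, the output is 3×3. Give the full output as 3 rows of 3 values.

Output[0,0]: The receptive field on the input at this output position is [-5 9 3 / -6 4 5 / -2 2 -1]. Elementwise product with the kernel and sum: -5·1 + 9·-1 + 3·1 + -6·-1 + 5·-1 + -2·1 + 2·3 + -1·-2.

-4 7 -6
-37 12 -11
32 4 -10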